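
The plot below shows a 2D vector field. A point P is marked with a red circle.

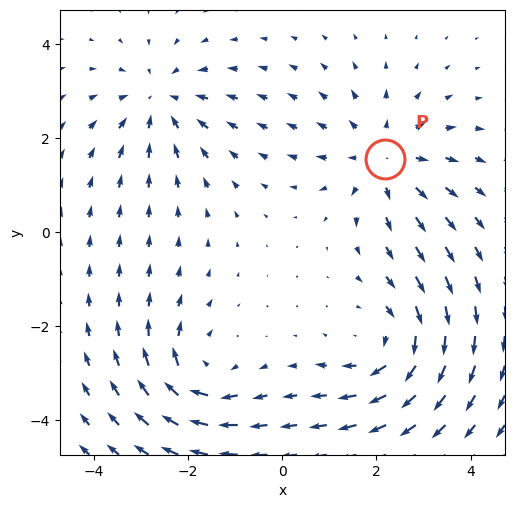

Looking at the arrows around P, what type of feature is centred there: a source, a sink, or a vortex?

source

At P (2.2, 1.5) the arrows spread outward. Divergence about +3, curl ≈0 — positive divergence with near-zero curl is a source.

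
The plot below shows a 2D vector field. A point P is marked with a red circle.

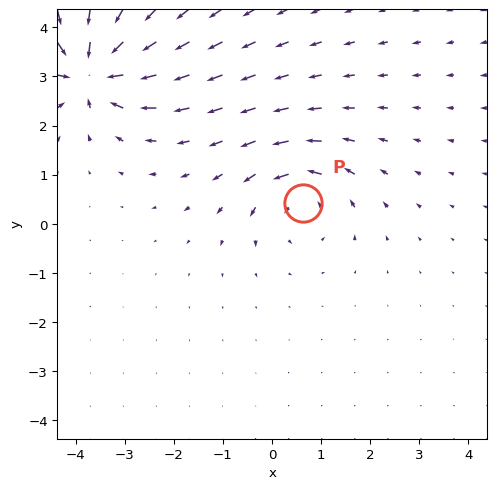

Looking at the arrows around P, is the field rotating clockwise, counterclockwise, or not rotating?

counterclockwise

Near P at (0.6, 0.4) the arrows circulate counterclockwise. The curl (z-component) there is about +3; positive curl means counterclockwise rotation.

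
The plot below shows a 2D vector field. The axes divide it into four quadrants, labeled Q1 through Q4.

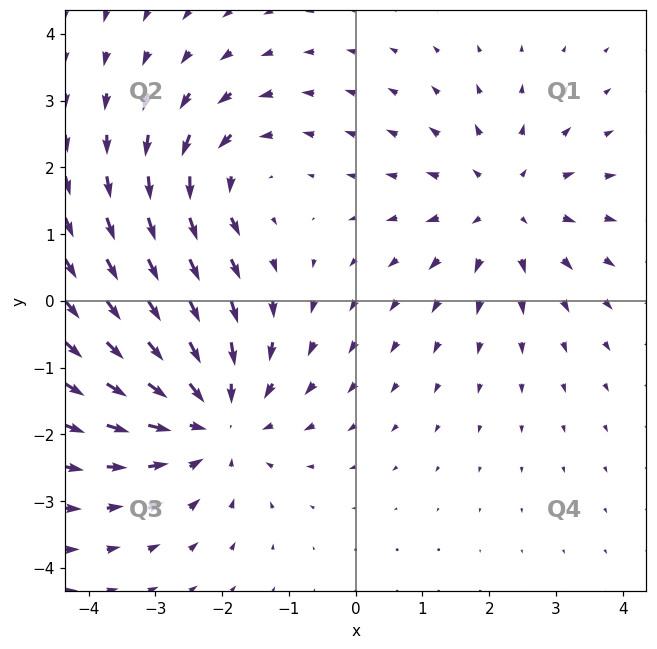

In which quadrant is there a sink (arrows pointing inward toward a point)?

Q3

The sink sits at approximately (-2.1, -1.7), which lies in quadrant Q3. The divergence there is about -4, negative as expected for a sink.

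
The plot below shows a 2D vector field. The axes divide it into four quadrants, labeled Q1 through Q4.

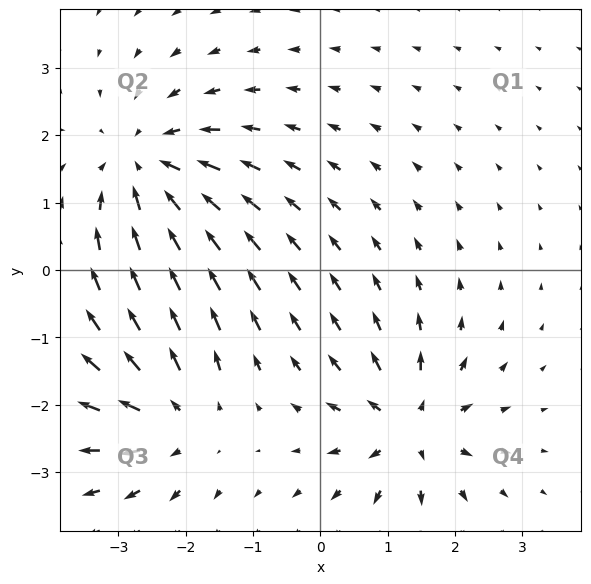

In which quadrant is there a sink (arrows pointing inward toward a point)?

Q2

The sink sits at approximately (-2.6, 1.5), which lies in quadrant Q2. The divergence there is about -4, negative as expected for a sink.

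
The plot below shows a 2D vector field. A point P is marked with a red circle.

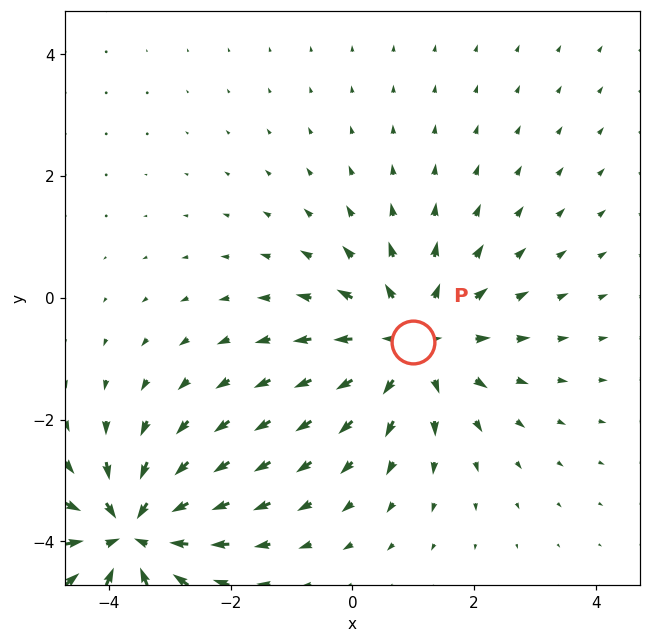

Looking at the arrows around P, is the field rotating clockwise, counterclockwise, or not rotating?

not rotating

Near P at (1.0, -0.7) the arrows show no circulation. The curl there is ≈0.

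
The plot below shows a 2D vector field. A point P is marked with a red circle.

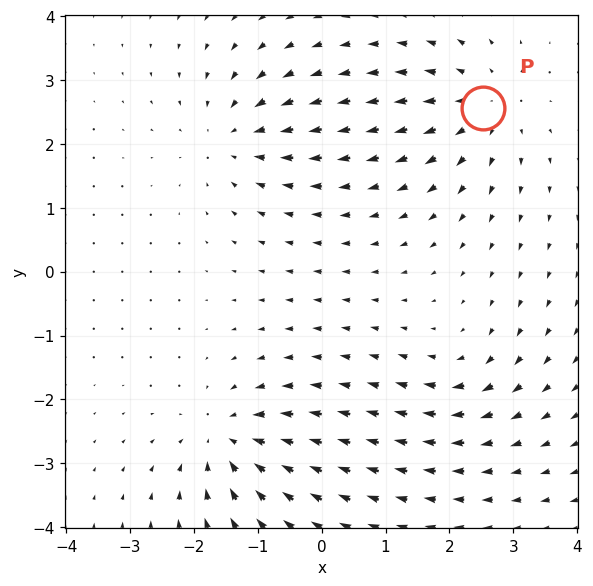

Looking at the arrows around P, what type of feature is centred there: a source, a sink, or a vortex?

At P (2.5, 2.6) the arrows spread outward. Divergence about +4, curl ≈0 — positive divergence with near-zero curl is a source.

source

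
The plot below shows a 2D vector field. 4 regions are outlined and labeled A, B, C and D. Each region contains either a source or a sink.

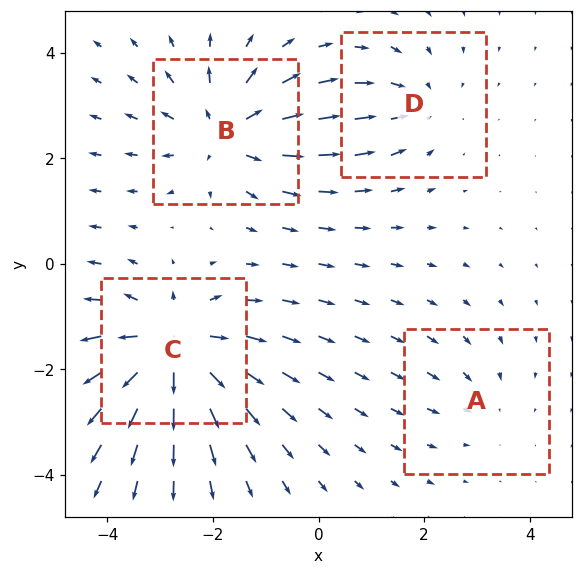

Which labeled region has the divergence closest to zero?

Divergence at each region's feature centre — A: about -2, B: about +5, C: about +6, D: about -3. Region A is closest to zero.

A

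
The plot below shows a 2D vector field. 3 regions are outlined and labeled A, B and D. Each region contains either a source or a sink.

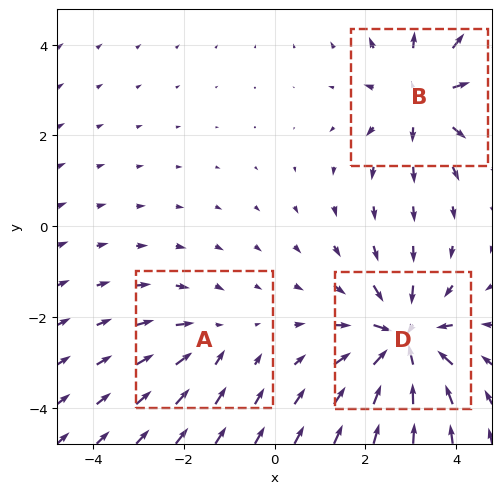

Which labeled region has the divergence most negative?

D

Divergence at each region's feature centre — A: about -2, B: about +3, D: about -5. Region D is most negative.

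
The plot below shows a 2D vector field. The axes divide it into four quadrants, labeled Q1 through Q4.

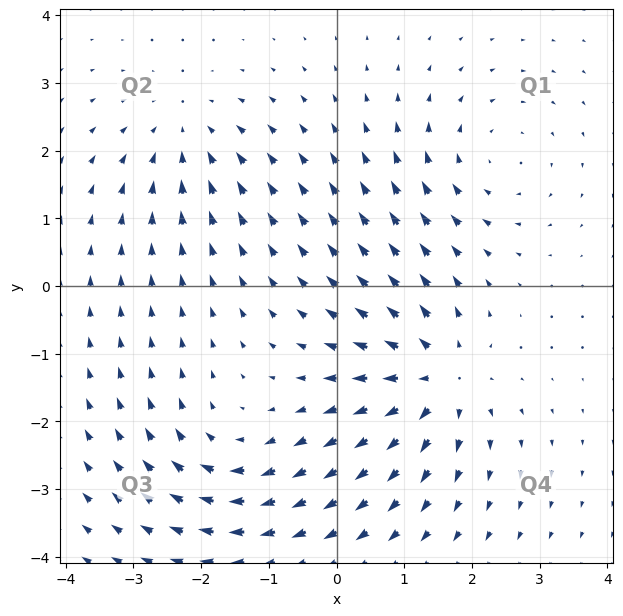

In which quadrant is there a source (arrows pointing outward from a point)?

The source sits at approximately (1.5, -1.4), which lies in quadrant Q4. The divergence there is about +6, positive as expected for a source.

Q4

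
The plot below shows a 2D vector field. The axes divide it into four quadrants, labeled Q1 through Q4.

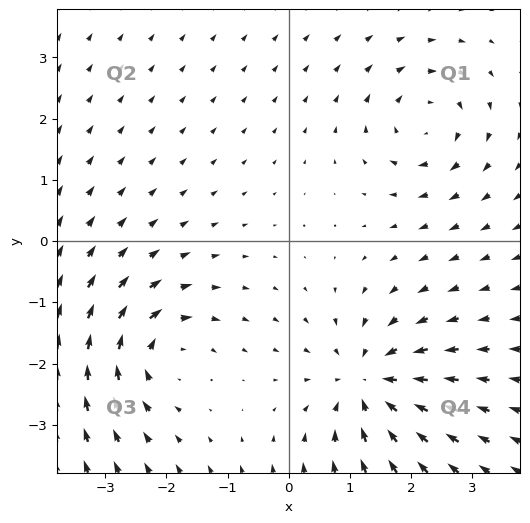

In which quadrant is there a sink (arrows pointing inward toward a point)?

The sink sits at approximately (1.3, -2.3), which lies in quadrant Q4. The divergence there is about -5, negative as expected for a sink.

Q4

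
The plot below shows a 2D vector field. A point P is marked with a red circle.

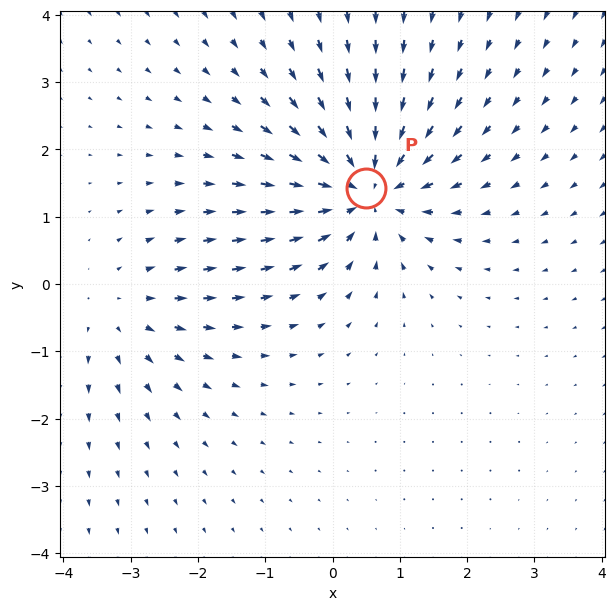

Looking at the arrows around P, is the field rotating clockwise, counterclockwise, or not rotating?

Near P at (0.5, 1.4) the arrows show no circulation. The curl there is ≈0.

not rotating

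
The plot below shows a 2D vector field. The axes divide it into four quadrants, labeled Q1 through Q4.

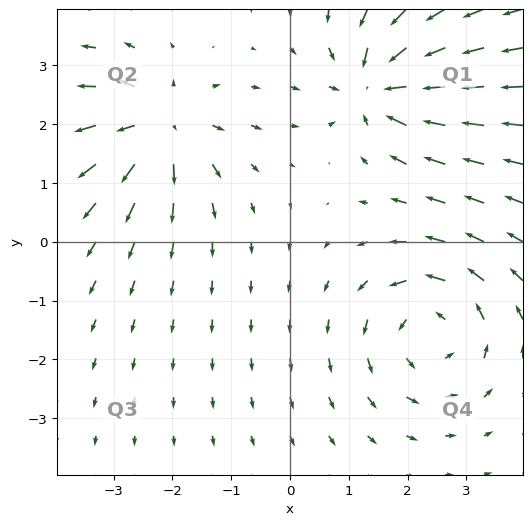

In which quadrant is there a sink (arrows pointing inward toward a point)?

The sink sits at approximately (1.5, 2.7), which lies in quadrant Q1. The divergence there is about -7, negative as expected for a sink.

Q1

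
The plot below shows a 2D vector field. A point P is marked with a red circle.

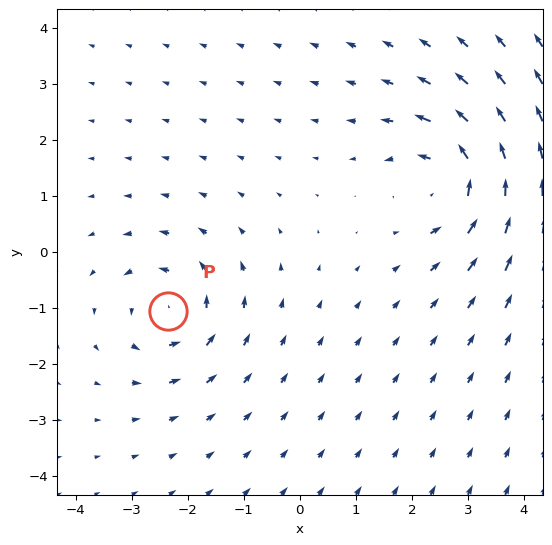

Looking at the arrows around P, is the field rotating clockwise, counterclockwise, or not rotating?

counterclockwise

Near P at (-2.4, -1.1) the arrows circulate counterclockwise. The curl (z-component) there is about +5; positive curl means counterclockwise rotation.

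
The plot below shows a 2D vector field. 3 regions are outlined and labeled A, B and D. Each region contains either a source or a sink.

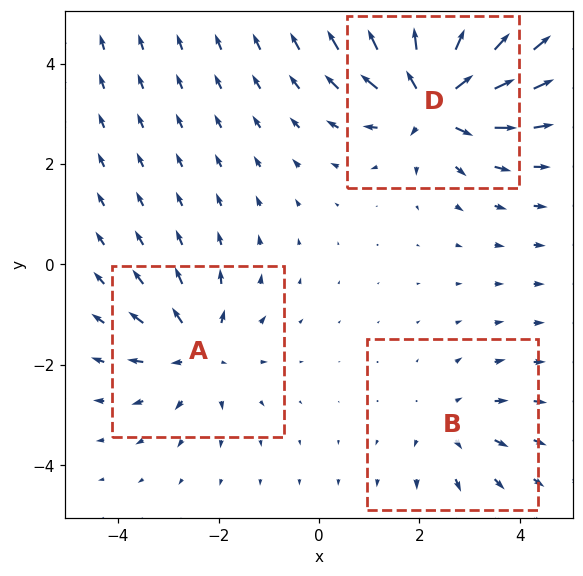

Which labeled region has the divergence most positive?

Divergence at each region's feature centre — A: about +4, B: about +2, D: about +6. Region D is most positive.

D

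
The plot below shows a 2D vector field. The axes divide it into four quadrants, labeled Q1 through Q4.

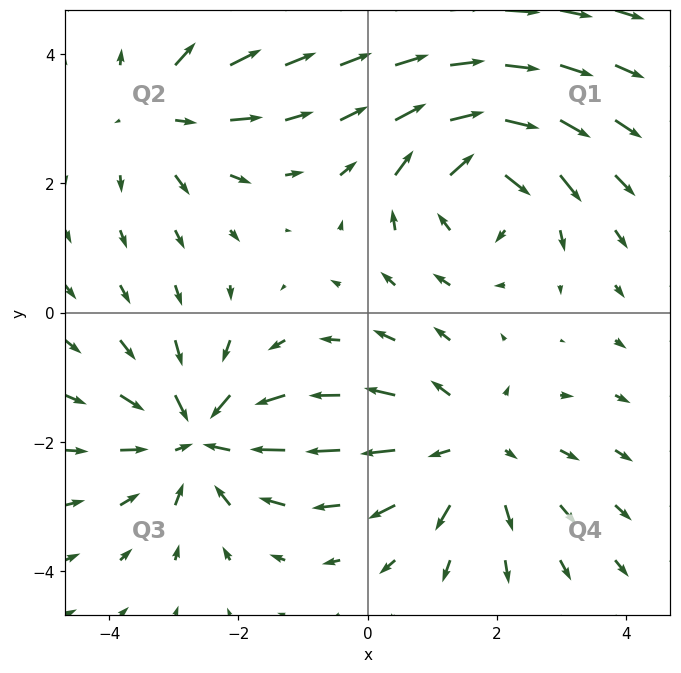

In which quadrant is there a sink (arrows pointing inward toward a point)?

Q3

The sink sits at approximately (-2.6, -1.9), which lies in quadrant Q3. The divergence there is about -5, negative as expected for a sink.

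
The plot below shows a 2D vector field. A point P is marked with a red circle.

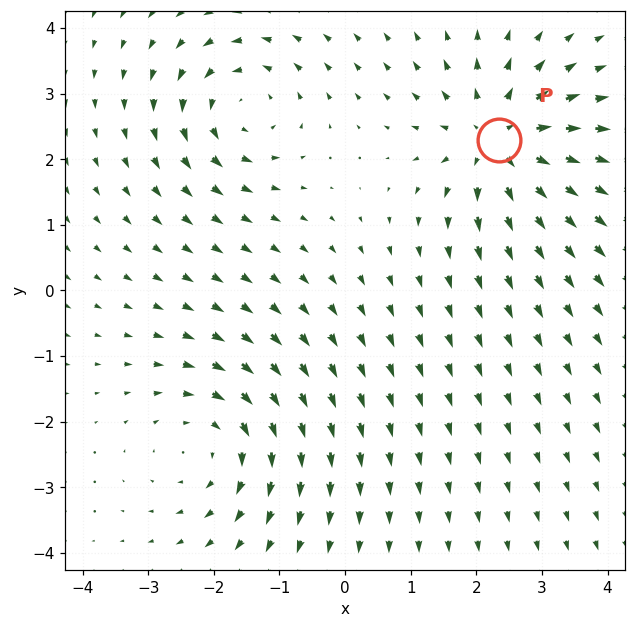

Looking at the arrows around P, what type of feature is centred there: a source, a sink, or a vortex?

source

At P (2.4, 2.3) the arrows spread outward. Divergence about +4, curl ≈0 — positive divergence with near-zero curl is a source.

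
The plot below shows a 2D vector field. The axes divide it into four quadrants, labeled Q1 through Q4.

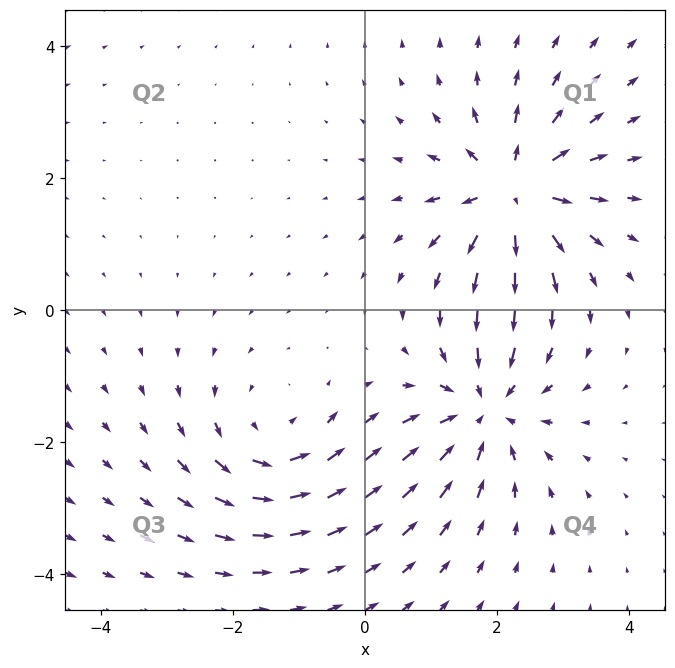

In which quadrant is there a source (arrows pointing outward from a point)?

Q1

The source sits at approximately (2.2, 1.8), which lies in quadrant Q1. The divergence there is about +7, positive as expected for a source.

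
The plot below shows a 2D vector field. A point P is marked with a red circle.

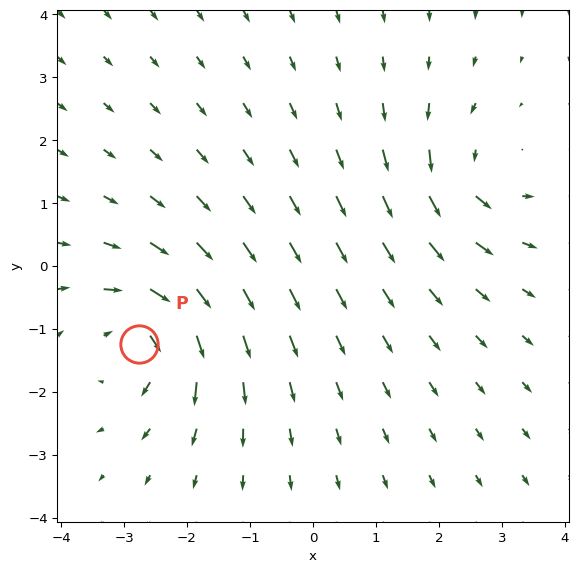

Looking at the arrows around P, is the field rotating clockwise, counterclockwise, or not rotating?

clockwise

Near P at (-2.8, -1.2) the arrows circulate clockwise. The curl (z-component) there is about -6; negative curl means clockwise rotation.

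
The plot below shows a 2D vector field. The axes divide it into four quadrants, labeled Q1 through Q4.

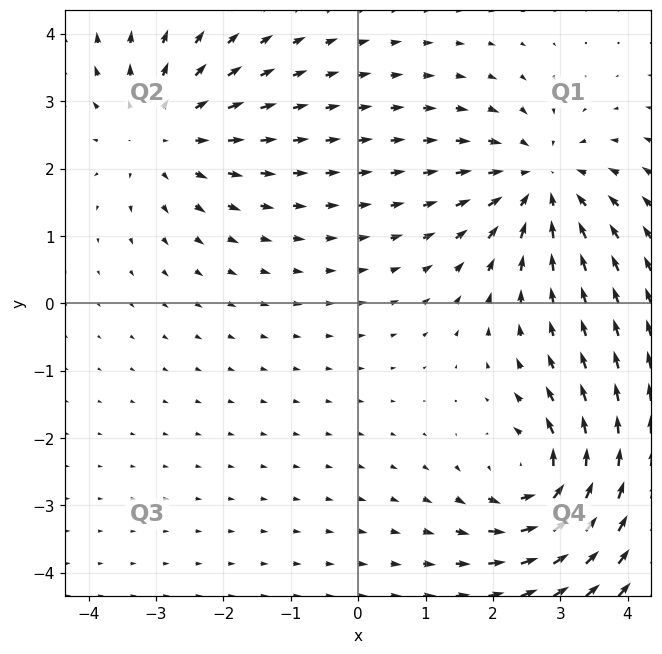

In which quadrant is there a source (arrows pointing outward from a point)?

The source sits at approximately (-2.9, 2.6), which lies in quadrant Q2. The divergence there is about +2, positive as expected for a source.

Q2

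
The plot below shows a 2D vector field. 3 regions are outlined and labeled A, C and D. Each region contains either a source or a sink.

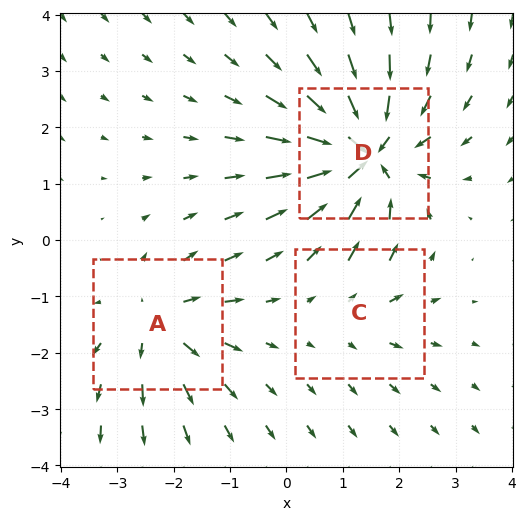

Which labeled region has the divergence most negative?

Divergence at each region's feature centre — A: about +3, C: about +2, D: about -6. Region D is most negative.

D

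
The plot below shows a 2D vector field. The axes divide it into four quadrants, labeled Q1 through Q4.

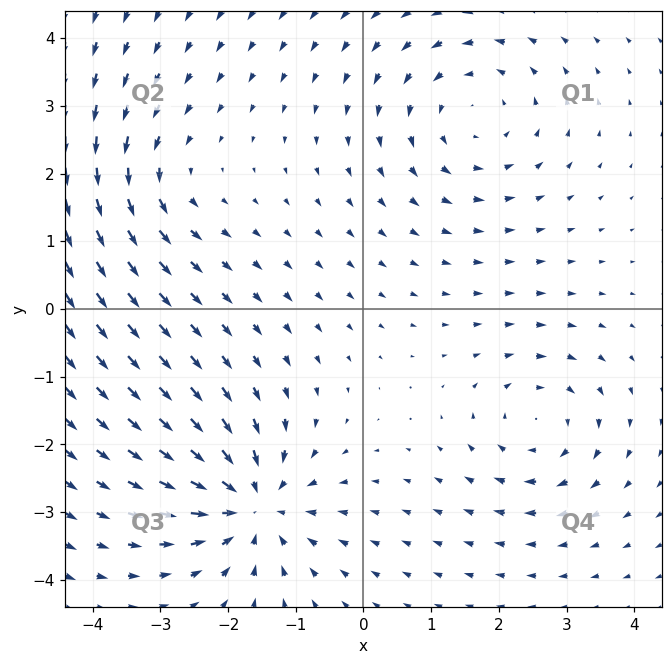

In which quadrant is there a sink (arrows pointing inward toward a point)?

Q3

The sink sits at approximately (-1.6, -2.9), which lies in quadrant Q3. The divergence there is about -5, negative as expected for a sink.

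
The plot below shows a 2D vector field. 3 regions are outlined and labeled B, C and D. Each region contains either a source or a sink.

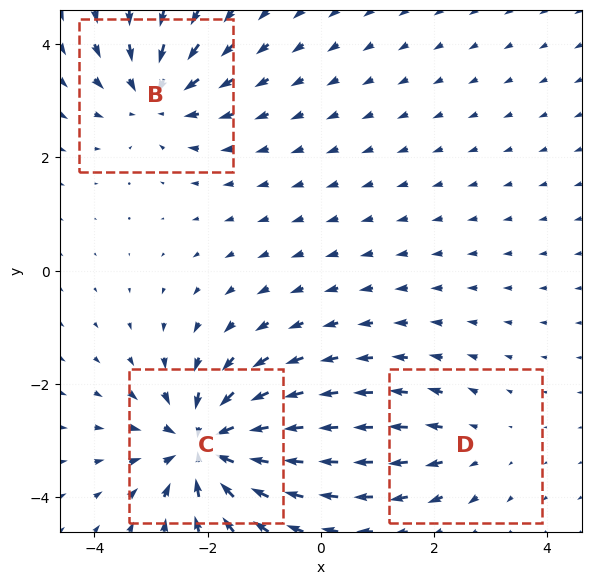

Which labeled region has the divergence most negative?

Divergence at each region's feature centre — B: about -4, C: about -6, D: about +2. Region C is most negative.

C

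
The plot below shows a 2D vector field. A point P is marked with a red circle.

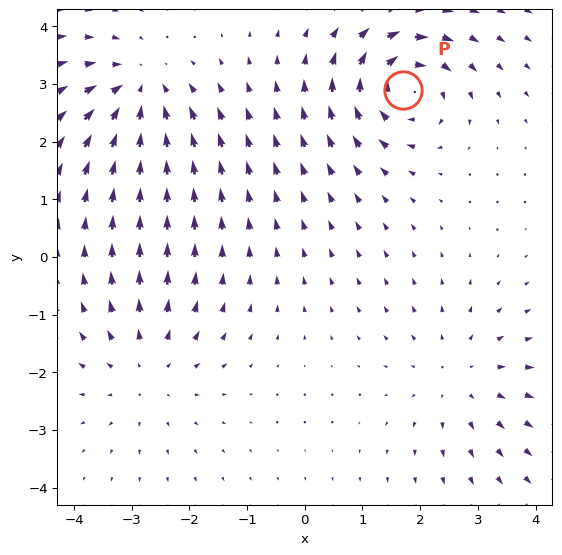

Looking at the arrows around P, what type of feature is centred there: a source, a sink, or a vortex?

At P (1.7, 2.9) the arrows circulate clockwise. Divergence ≈0, curl about -6 — near-zero divergence with nonzero curl is a vortex.

vortex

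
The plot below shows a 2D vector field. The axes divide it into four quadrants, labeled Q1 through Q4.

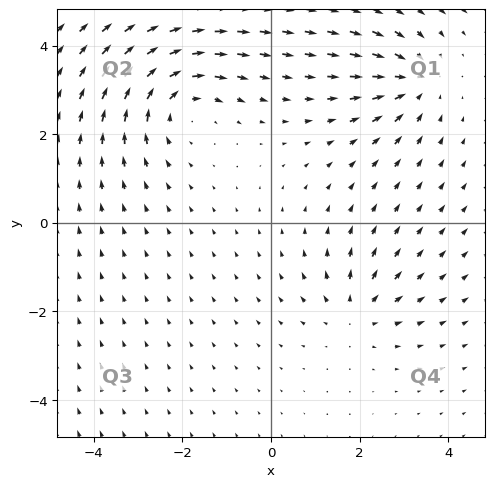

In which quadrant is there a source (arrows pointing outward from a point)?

The source sits at approximately (1.9, -2.0), which lies in quadrant Q4. The divergence there is about +3, positive as expected for a source.

Q4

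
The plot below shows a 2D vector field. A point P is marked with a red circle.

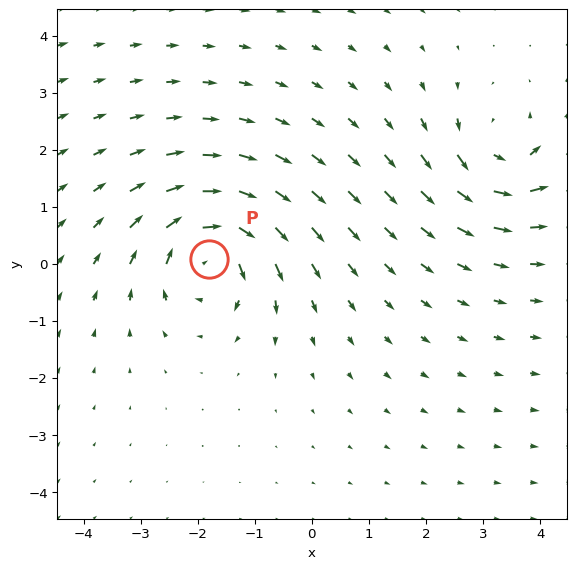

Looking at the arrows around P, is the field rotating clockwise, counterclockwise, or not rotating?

clockwise

Near P at (-1.8, 0.1) the arrows circulate clockwise. The curl (z-component) there is about -5; negative curl means clockwise rotation.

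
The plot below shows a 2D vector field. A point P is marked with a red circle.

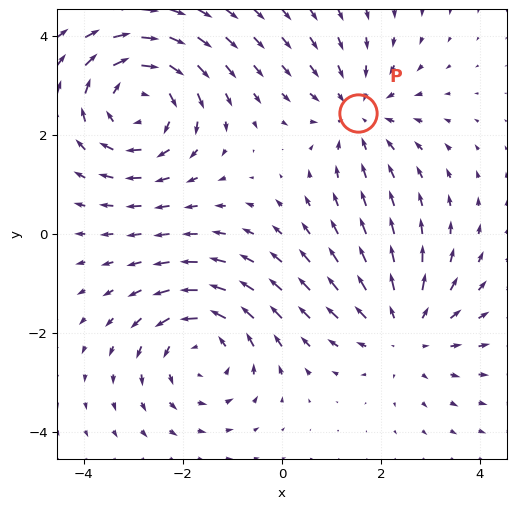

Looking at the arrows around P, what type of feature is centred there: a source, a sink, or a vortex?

At P (1.5, 2.4) the arrows converge inward. Divergence about -3, curl ≈0 — negative divergence with near-zero curl is a sink.

sink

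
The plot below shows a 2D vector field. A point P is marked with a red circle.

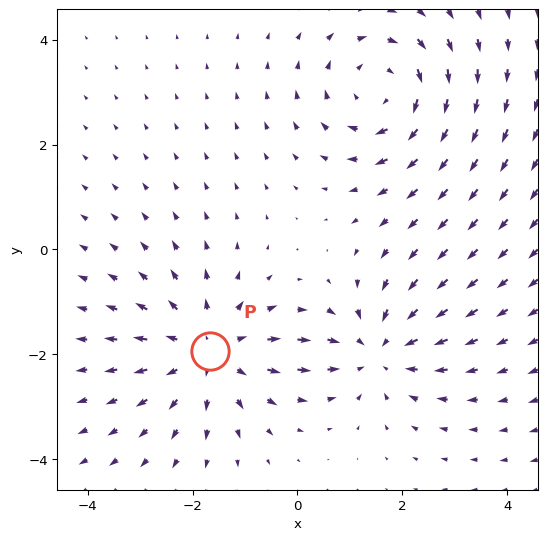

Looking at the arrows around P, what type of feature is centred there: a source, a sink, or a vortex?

source

At P (-1.7, -1.9) the arrows spread outward. Divergence about +3, curl ≈0 — positive divergence with near-zero curl is a source.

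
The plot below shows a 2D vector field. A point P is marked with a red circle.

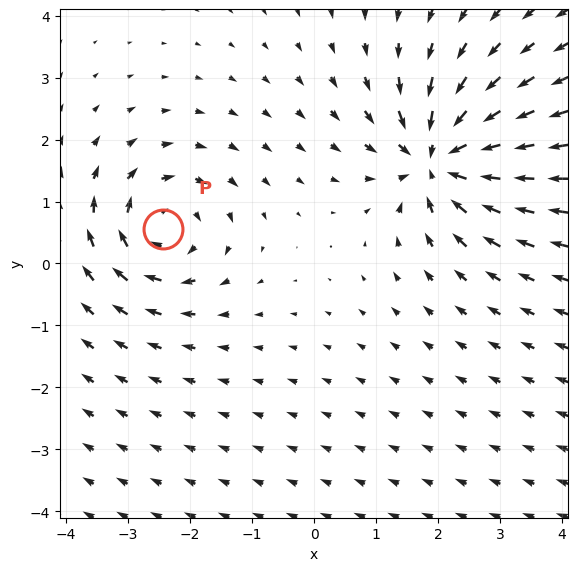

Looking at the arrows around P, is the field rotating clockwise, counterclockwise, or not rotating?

clockwise

Near P at (-2.4, 0.6) the arrows circulate clockwise. The curl (z-component) there is about -4; negative curl means clockwise rotation.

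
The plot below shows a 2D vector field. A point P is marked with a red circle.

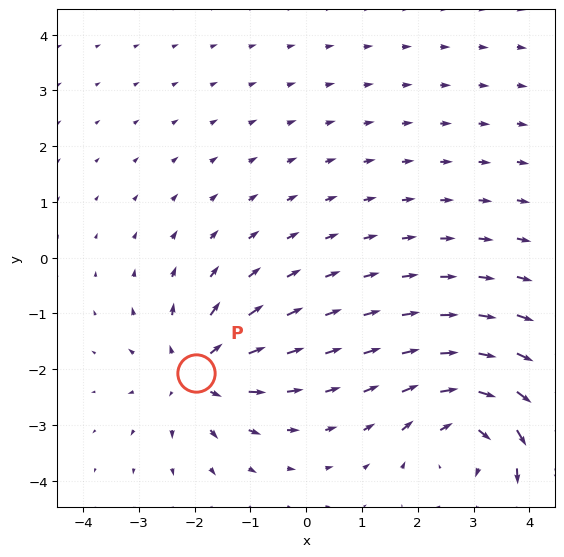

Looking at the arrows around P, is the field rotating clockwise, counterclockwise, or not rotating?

Near P at (-2.0, -2.1) the arrows show no circulation. The curl there is ≈0.

not rotating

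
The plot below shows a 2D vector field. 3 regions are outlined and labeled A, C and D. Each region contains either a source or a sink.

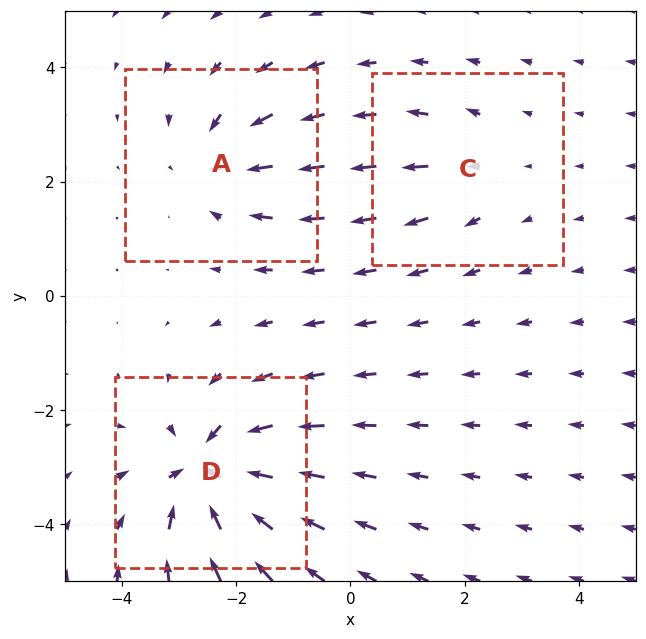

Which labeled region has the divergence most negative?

Divergence at each region's feature centre — A: about -4, C: about +2, D: about -6. Region D is most negative.

D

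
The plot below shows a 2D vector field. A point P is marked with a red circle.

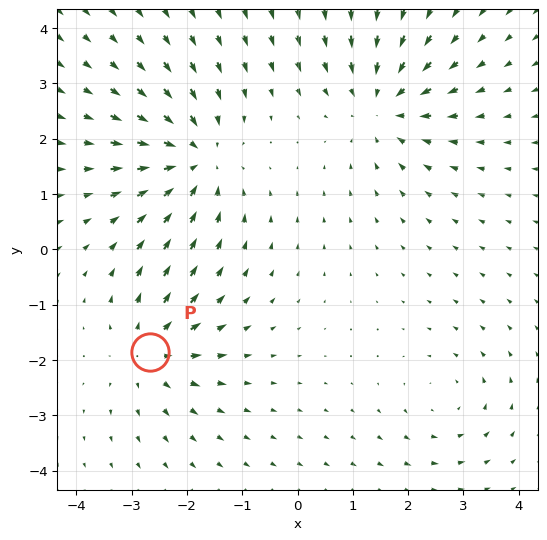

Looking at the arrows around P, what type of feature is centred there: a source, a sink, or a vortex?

At P (-2.7, -1.9) the arrows spread outward. Divergence about +4, curl ≈0 — positive divergence with near-zero curl is a source.

source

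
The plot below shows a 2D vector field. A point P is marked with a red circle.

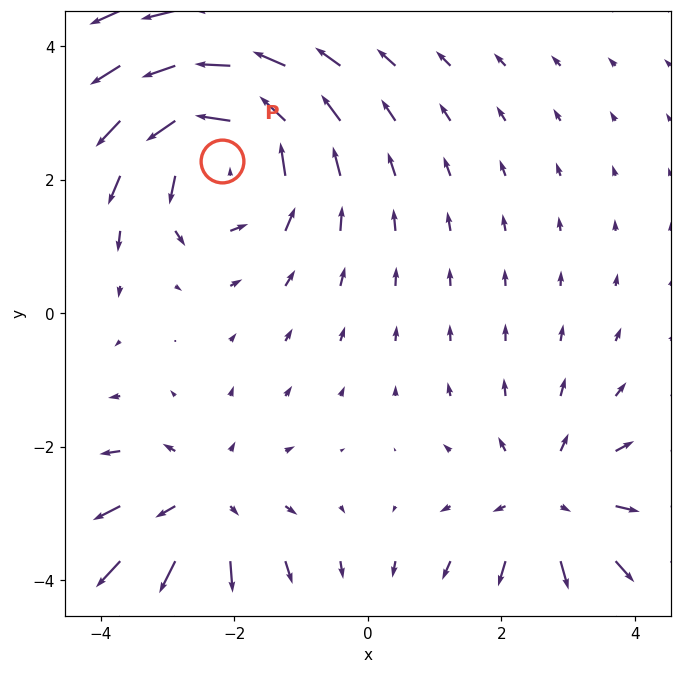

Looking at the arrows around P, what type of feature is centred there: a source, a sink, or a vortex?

At P (-2.2, 2.3) the arrows circulate counterclockwise. Divergence ≈0, curl about +4 — near-zero divergence with nonzero curl is a vortex.

vortex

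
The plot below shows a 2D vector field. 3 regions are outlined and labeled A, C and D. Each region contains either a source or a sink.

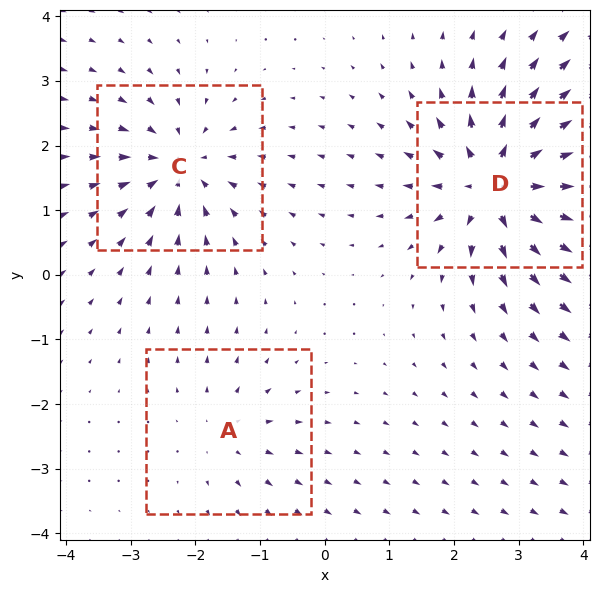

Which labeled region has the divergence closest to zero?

A

Divergence at each region's feature centre — A: about +2, C: about -4, D: about +6. Region A is closest to zero.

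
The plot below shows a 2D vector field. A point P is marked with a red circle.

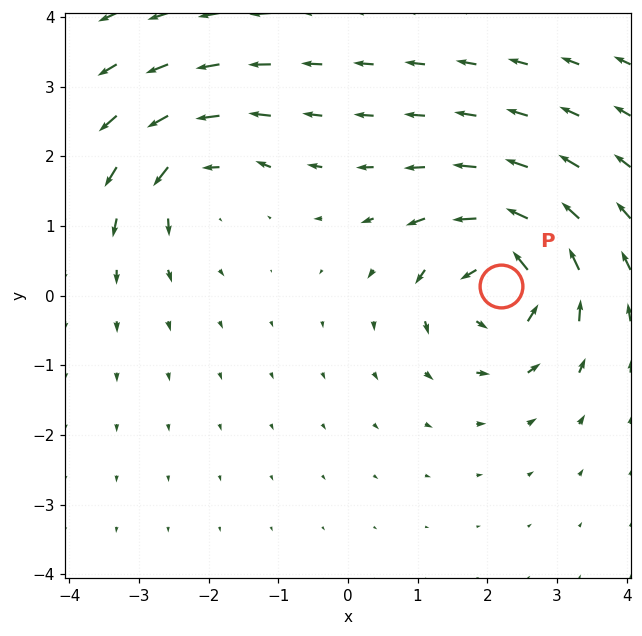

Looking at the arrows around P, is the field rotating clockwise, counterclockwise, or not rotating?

Near P at (2.2, 0.1) the arrows circulate counterclockwise. The curl (z-component) there is about +7; positive curl means counterclockwise rotation.

counterclockwise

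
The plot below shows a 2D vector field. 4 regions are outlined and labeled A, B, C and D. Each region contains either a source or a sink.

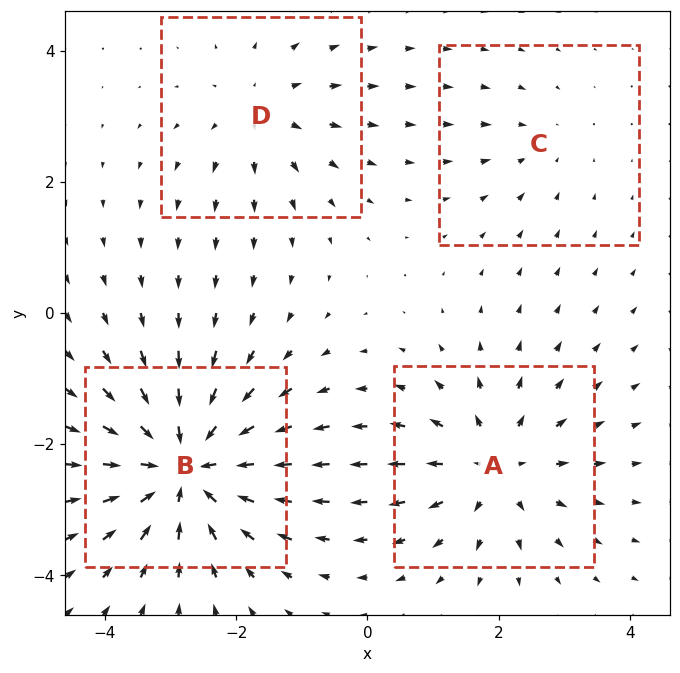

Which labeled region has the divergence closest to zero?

C

Divergence at each region's feature centre — A: about +5, B: about -7, C: about -2, D: about +3. Region C is closest to zero.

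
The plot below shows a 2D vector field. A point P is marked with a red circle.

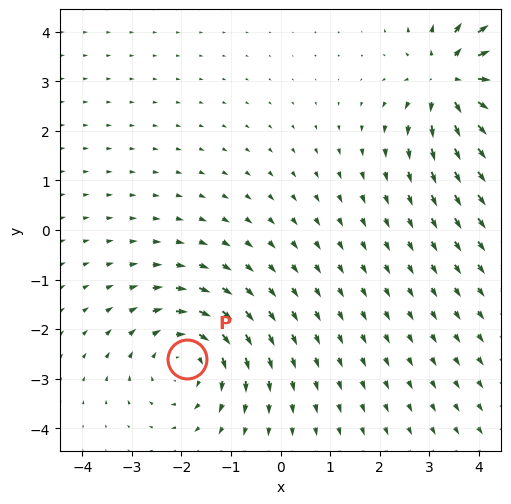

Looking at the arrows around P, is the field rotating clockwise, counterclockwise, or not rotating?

Near P at (-1.9, -2.6) the arrows circulate clockwise. The curl (z-component) there is about -3; negative curl means clockwise rotation.

clockwise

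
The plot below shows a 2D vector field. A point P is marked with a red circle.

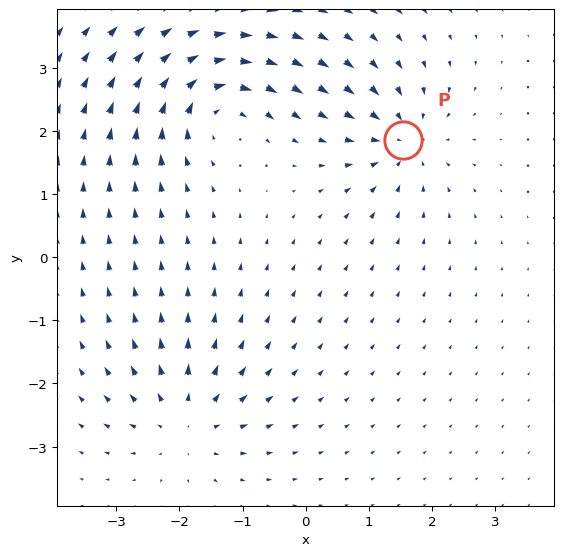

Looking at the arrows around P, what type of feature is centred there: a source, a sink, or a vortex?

At P (1.5, 1.9) the arrows converge inward. Divergence about -5, curl ≈0 — negative divergence with near-zero curl is a sink.

sink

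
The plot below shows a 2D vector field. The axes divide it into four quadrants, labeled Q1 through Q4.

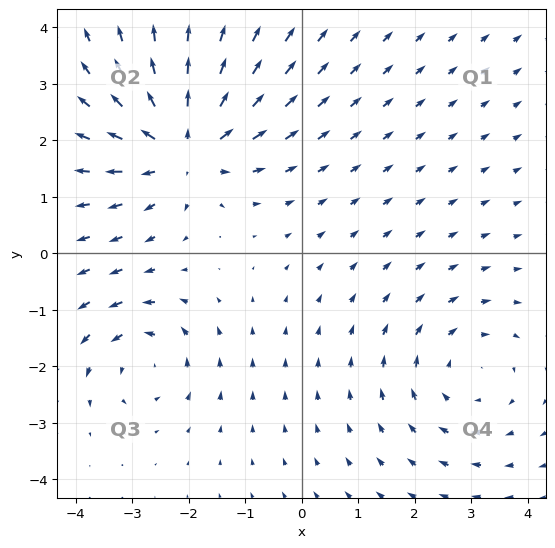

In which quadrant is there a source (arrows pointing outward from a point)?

Q2

The source sits at approximately (-2.1, 1.9), which lies in quadrant Q2. The divergence there is about +4, positive as expected for a source.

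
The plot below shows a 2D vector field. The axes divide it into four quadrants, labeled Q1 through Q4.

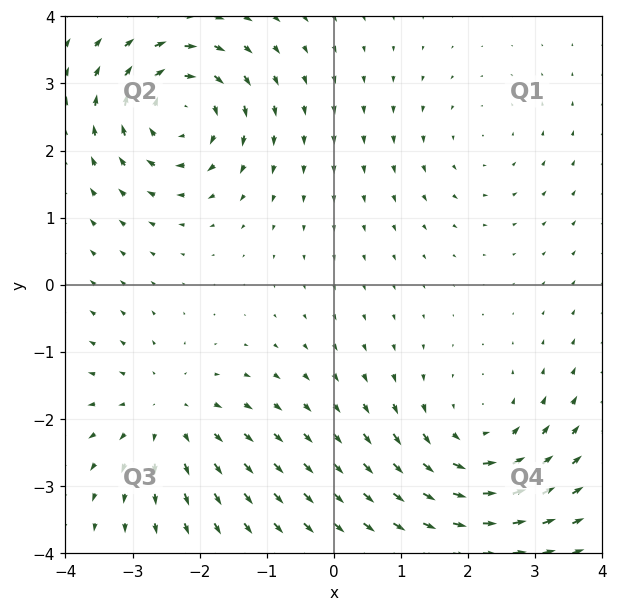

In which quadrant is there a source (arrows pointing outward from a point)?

Q3

The source sits at approximately (-2.5, -1.9), which lies in quadrant Q3. The divergence there is about +3, positive as expected for a source.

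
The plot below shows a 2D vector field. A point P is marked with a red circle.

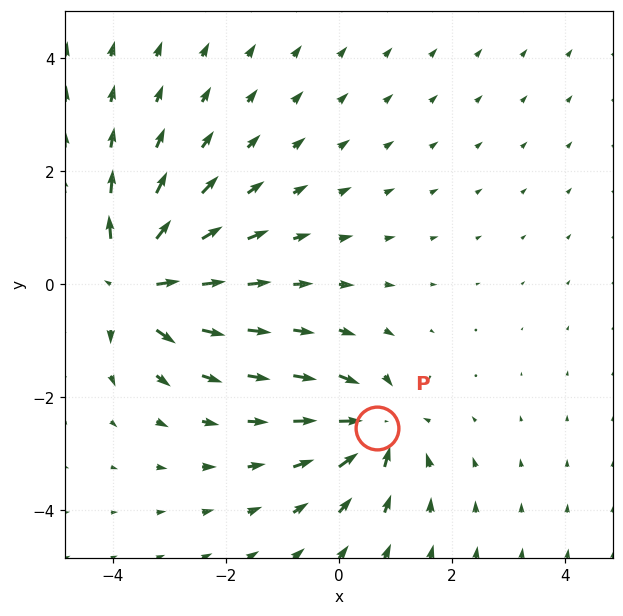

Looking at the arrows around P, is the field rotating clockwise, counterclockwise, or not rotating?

not rotating

Near P at (0.7, -2.5) the arrows show no circulation. The curl there is ≈0.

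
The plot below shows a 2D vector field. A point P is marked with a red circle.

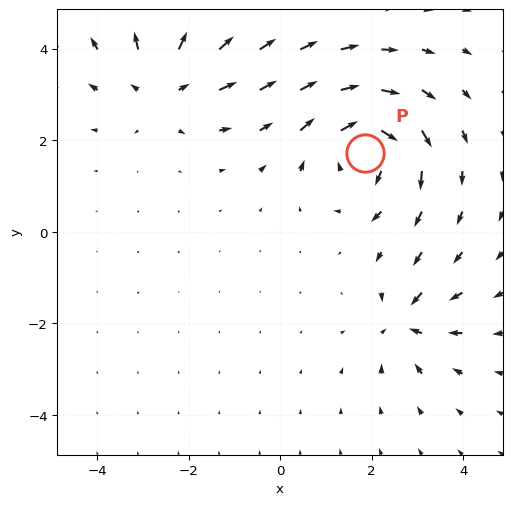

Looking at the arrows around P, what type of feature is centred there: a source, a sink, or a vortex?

At P (1.8, 1.7) the arrows circulate clockwise. Divergence ≈0, curl about -6 — near-zero divergence with nonzero curl is a vortex.

vortex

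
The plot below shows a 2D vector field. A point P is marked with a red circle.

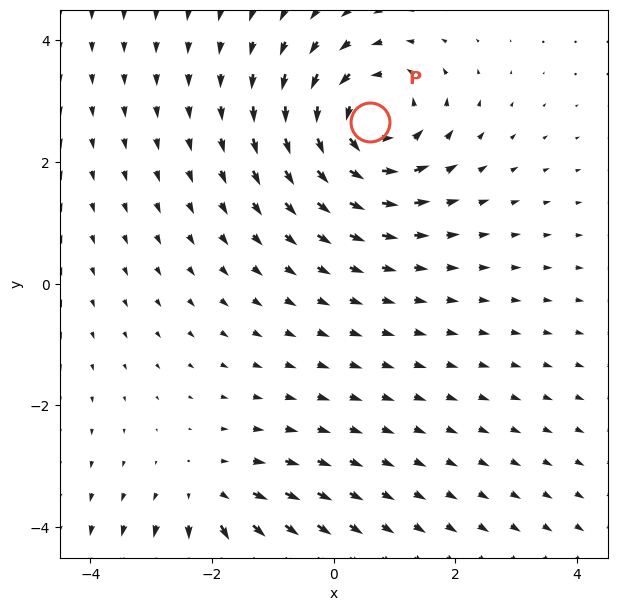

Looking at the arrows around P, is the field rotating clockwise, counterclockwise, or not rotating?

counterclockwise

Near P at (0.6, 2.7) the arrows circulate counterclockwise. The curl (z-component) there is about +5; positive curl means counterclockwise rotation.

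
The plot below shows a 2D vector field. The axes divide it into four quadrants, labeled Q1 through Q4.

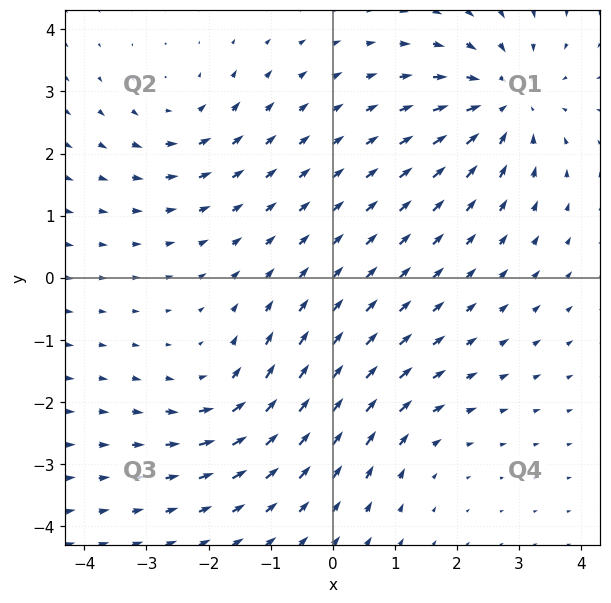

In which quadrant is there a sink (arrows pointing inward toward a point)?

Q1

The sink sits at approximately (2.8, 2.8), which lies in quadrant Q1. The divergence there is about -4, negative as expected for a sink.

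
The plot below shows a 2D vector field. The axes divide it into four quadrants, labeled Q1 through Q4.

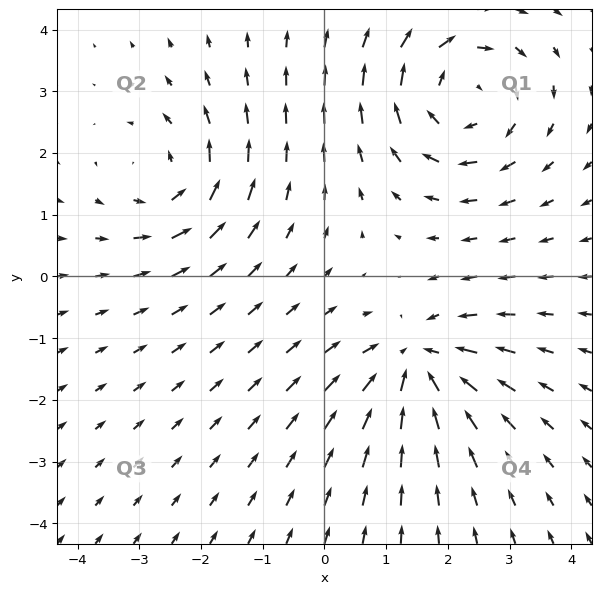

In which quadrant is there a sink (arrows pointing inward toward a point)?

The sink sits at approximately (1.5, -1.4), which lies in quadrant Q4. The divergence there is about -5, negative as expected for a sink.

Q4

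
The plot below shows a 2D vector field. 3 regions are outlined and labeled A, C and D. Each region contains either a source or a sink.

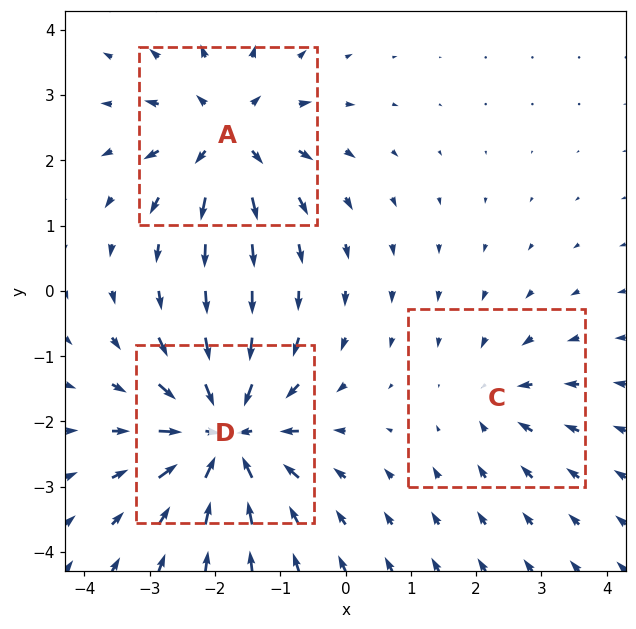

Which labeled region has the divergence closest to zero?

C

Divergence at each region's feature centre — A: about +4, C: about -2, D: about -5. Region C is closest to zero.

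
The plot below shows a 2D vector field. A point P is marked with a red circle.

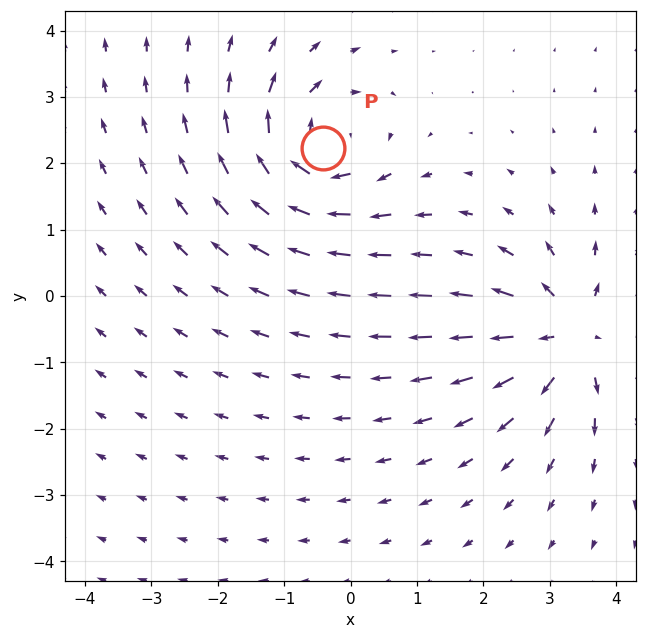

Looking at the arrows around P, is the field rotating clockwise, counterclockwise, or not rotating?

clockwise

Near P at (-0.4, 2.2) the arrows circulate clockwise. The curl (z-component) there is about -6; negative curl means clockwise rotation.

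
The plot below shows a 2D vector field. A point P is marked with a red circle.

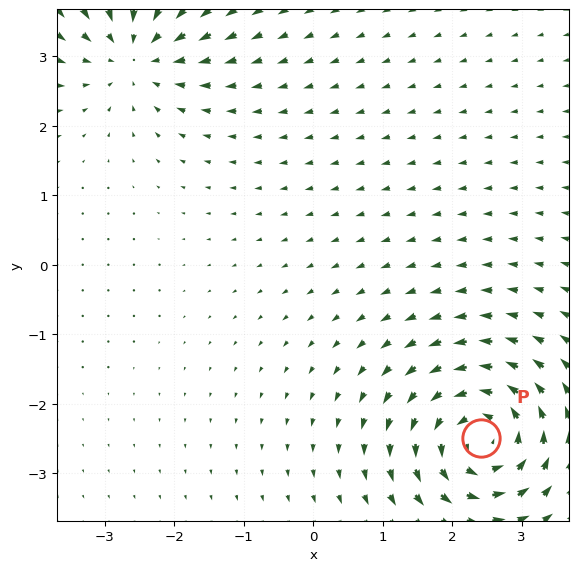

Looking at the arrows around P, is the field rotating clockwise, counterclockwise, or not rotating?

Near P at (2.4, -2.5) the arrows circulate counterclockwise. The curl (z-component) there is about +7; positive curl means counterclockwise rotation.

counterclockwise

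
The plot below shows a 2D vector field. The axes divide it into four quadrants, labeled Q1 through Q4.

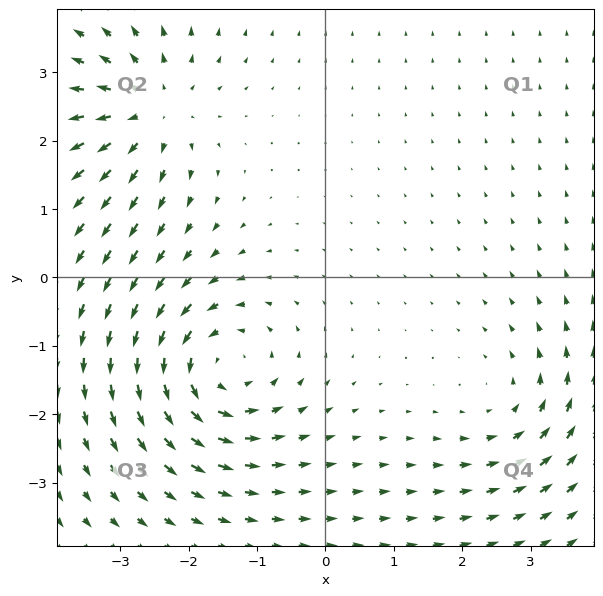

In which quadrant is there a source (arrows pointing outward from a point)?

The source sits at approximately (-2.5, 2.5), which lies in quadrant Q2. The divergence there is about +5, positive as expected for a source.

Q2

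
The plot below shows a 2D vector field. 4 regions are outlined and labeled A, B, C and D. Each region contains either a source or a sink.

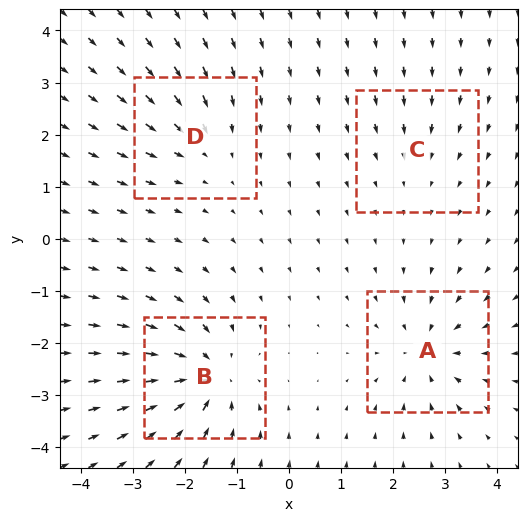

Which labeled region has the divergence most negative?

B

Divergence at each region's feature centre — A: about -5, B: about -7, C: about -2, D: about -4. Region B is most negative.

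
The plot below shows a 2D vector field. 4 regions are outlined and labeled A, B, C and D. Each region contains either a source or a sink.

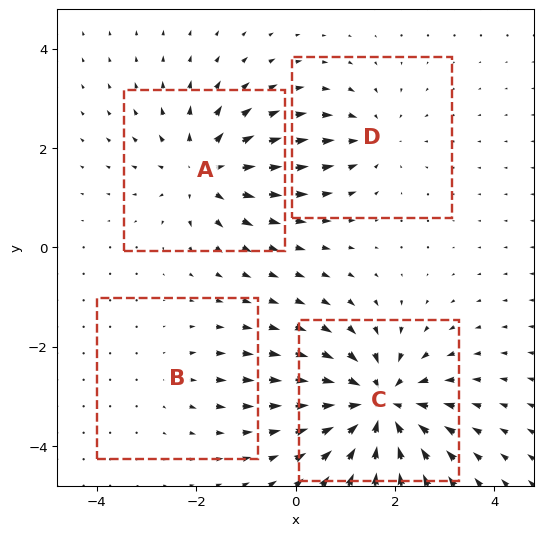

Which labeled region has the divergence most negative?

Divergence at each region's feature centre — A: about +5, B: about +2, C: about -7, D: about -3. Region C is most negative.

C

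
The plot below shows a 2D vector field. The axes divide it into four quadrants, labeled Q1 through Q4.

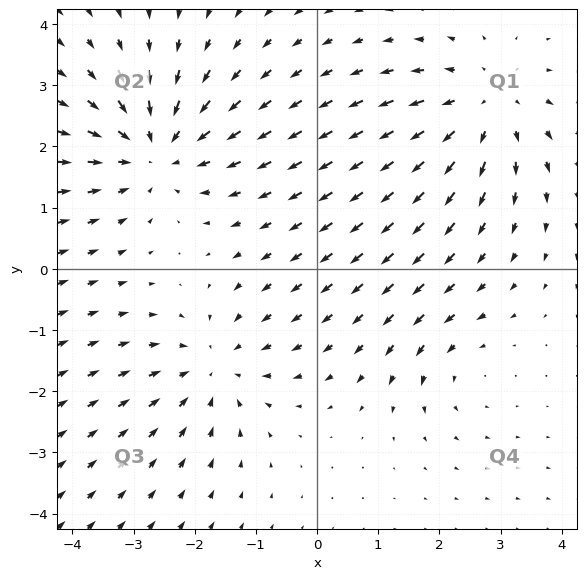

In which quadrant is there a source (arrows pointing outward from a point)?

Q1

The source sits at approximately (2.8, 2.7), which lies in quadrant Q1. The divergence there is about +4, positive as expected for a source.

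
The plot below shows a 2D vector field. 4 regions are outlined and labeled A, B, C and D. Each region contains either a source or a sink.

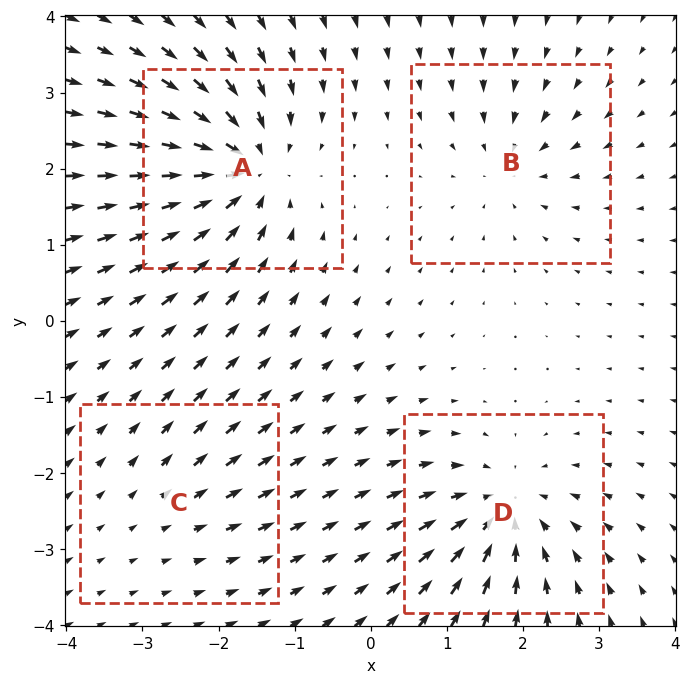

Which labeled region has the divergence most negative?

A

Divergence at each region's feature centre — A: about -8, B: about -4, C: about +2, D: about -6. Region A is most negative.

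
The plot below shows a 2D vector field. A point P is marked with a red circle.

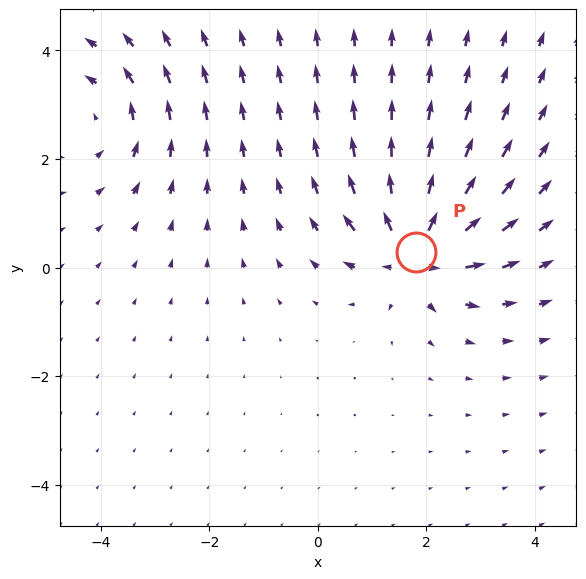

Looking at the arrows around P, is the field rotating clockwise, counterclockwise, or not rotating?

Near P at (1.8, 0.3) the arrows show no circulation. The curl there is ≈0.

not rotating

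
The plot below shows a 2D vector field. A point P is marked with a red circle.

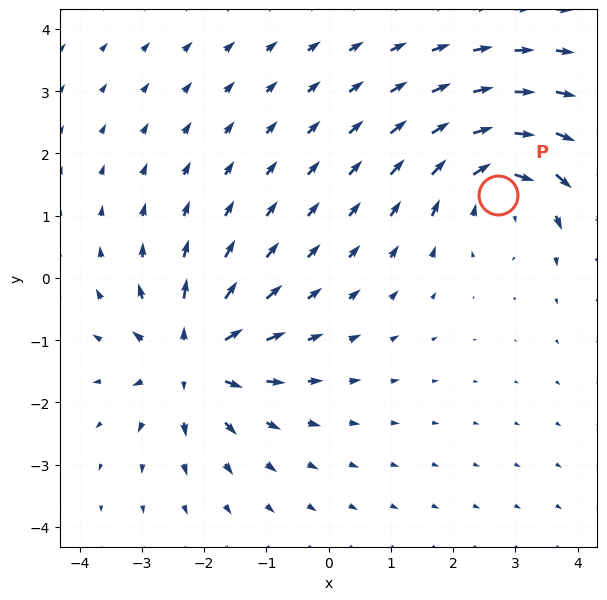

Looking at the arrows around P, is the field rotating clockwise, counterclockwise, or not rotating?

clockwise

Near P at (2.7, 1.3) the arrows circulate clockwise. The curl (z-component) there is about -6; negative curl means clockwise rotation.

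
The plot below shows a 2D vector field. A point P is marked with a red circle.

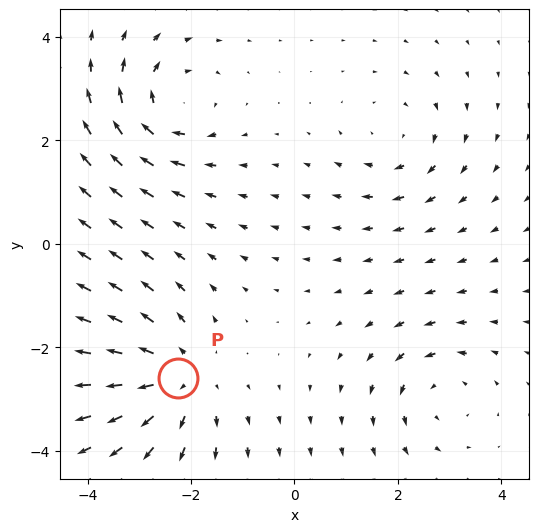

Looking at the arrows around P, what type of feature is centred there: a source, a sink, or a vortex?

At P (-2.3, -2.6) the arrows spread outward. Divergence about +4, curl ≈0 — positive divergence with near-zero curl is a source.

source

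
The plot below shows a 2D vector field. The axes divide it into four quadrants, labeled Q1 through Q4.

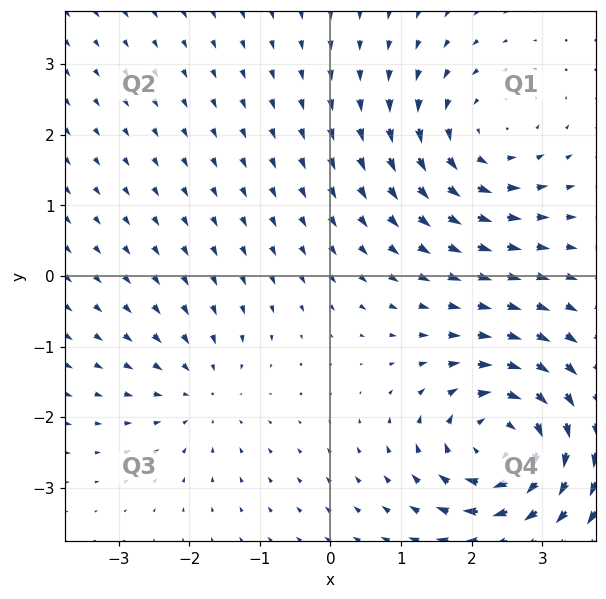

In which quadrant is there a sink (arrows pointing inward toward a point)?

The sink sits at approximately (-1.8, -1.7), which lies in quadrant Q3. The divergence there is about -3, negative as expected for a sink.

Q3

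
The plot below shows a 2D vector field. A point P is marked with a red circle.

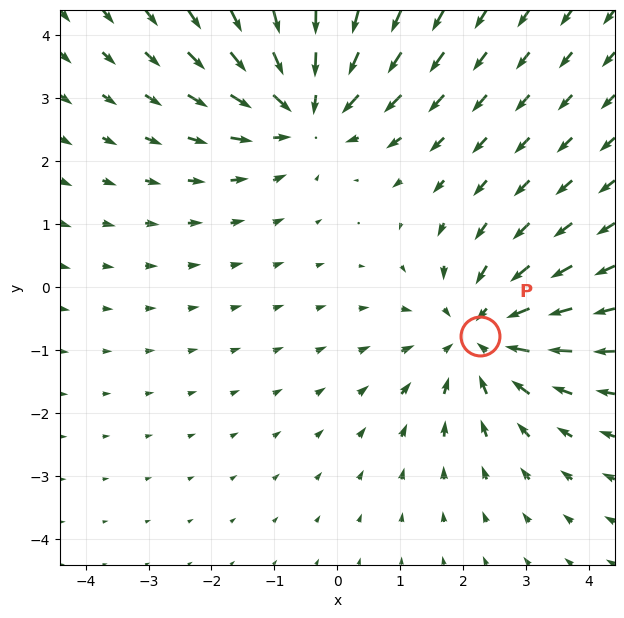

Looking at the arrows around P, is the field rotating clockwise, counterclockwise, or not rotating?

Near P at (2.3, -0.8) the arrows show no circulation. The curl there is ≈0.

not rotating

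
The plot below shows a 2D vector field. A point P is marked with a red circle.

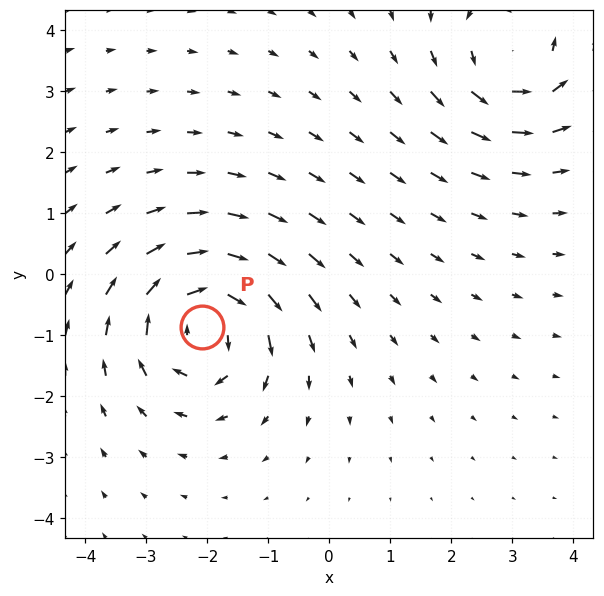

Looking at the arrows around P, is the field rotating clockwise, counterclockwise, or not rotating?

Near P at (-2.1, -0.9) the arrows circulate clockwise. The curl (z-component) there is about -5; negative curl means clockwise rotation.

clockwise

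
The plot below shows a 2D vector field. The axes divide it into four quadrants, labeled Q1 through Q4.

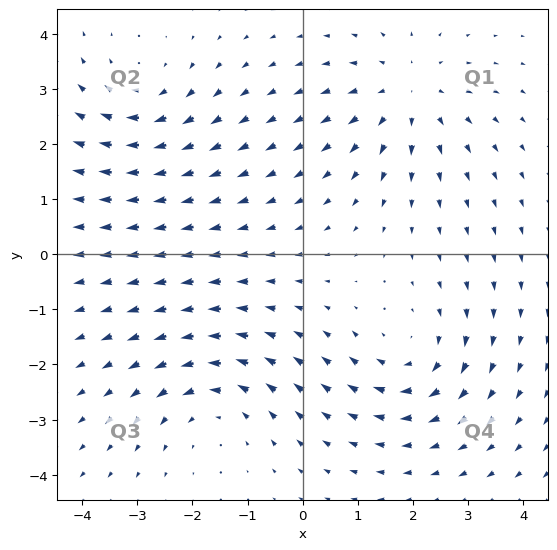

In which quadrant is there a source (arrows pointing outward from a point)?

The source sits at approximately (1.9, 2.9), which lies in quadrant Q1. The divergence there is about +3, positive as expected for a source.

Q1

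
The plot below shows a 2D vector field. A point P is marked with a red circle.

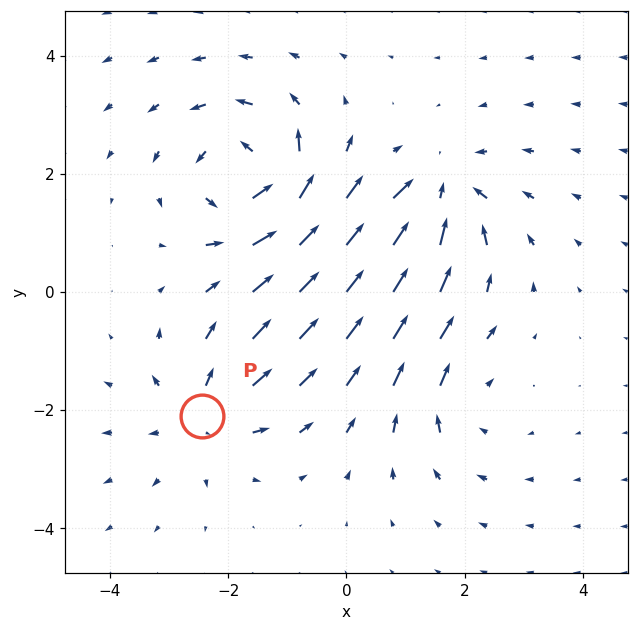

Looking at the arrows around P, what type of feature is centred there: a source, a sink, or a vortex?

source

At P (-2.4, -2.1) the arrows spread outward. Divergence about +4, curl ≈0 — positive divergence with near-zero curl is a source.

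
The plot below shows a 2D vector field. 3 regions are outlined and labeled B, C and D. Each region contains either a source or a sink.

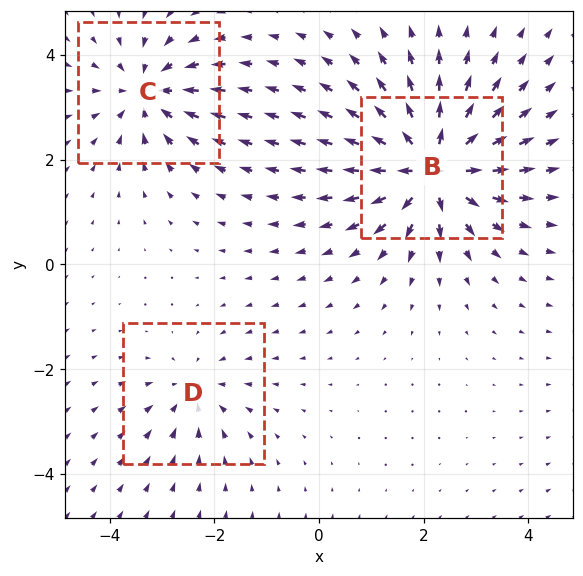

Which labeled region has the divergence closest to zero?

Divergence at each region's feature centre — B: about +6, C: about -4, D: about -2. Region D is closest to zero.

D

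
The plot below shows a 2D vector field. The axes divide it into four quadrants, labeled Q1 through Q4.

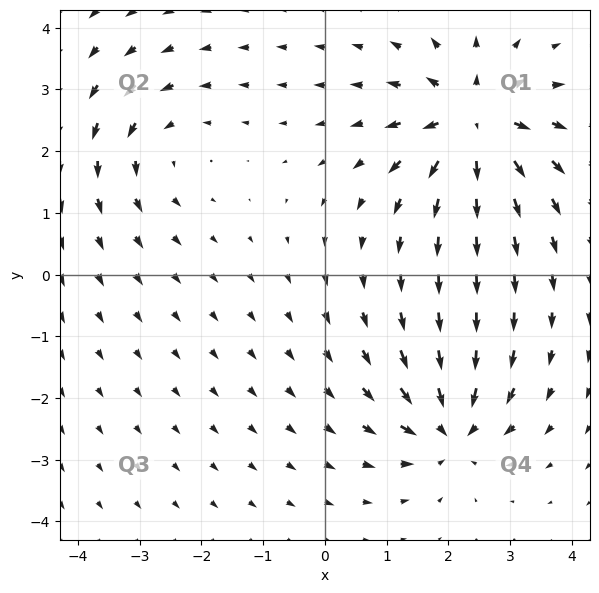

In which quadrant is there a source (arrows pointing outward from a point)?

Q1

The source sits at approximately (2.4, 2.5), which lies in quadrant Q1. The divergence there is about +6, positive as expected for a source.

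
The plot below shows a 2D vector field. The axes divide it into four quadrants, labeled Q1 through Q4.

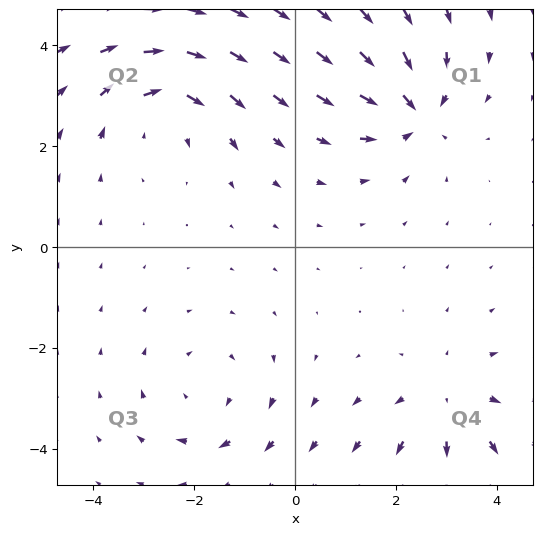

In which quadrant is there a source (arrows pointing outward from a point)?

Q4

The source sits at approximately (3.0, -3.0), which lies in quadrant Q4. The divergence there is about +3, positive as expected for a source.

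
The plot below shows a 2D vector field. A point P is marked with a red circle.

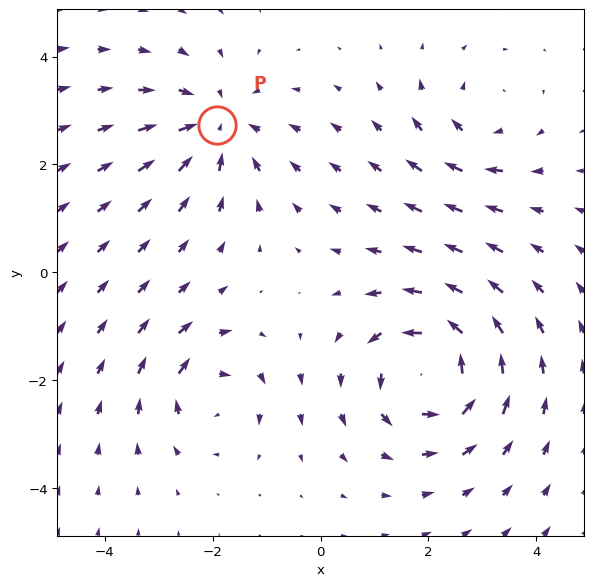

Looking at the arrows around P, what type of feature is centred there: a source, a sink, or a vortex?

At P (-1.9, 2.7) the arrows converge inward. Divergence about -4, curl ≈0 — negative divergence with near-zero curl is a sink.

sink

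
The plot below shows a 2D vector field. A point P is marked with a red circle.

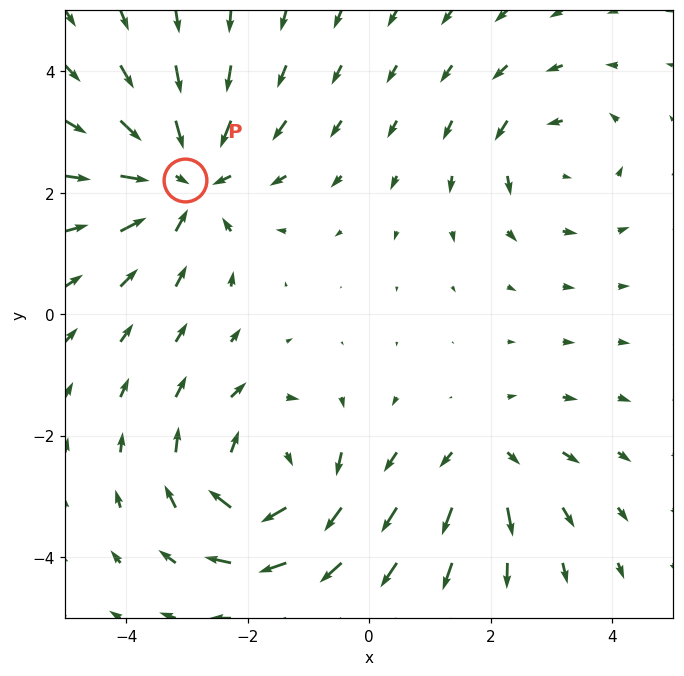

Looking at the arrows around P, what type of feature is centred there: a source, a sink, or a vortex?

sink

At P (-3.0, 2.2) the arrows converge inward. Divergence about -4, curl ≈0 — negative divergence with near-zero curl is a sink.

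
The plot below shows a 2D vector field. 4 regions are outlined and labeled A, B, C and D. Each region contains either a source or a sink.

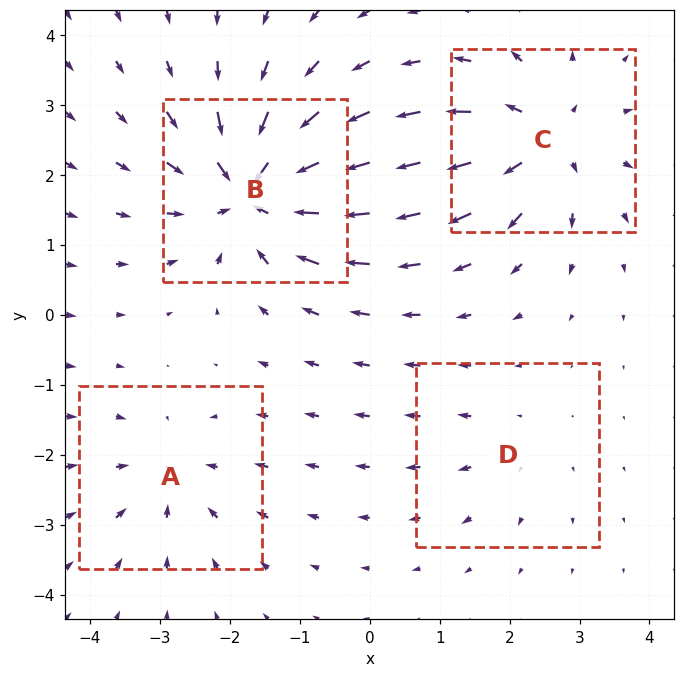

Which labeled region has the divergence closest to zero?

Divergence at each region's feature centre — A: about -4, B: about -8, C: about +6, D: about +2. Region D is closest to zero.

D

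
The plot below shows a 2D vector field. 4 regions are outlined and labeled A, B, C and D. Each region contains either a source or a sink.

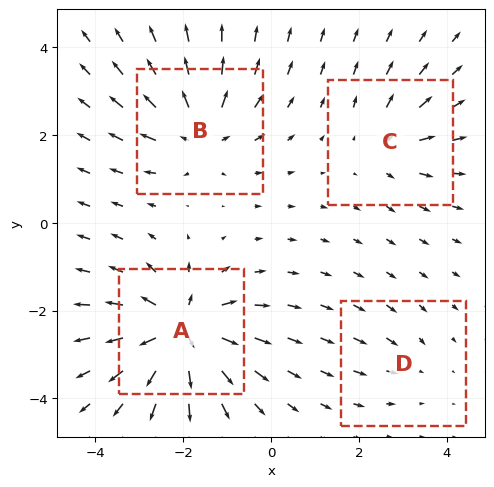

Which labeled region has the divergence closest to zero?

Divergence at each region's feature centre — A: about +8, B: about +5, C: about +4, D: about -2. Region D is closest to zero.

D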